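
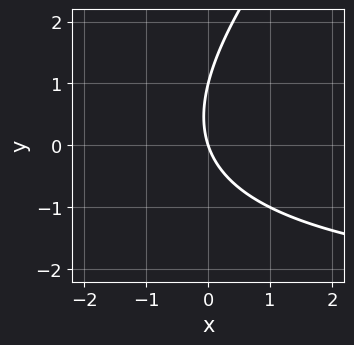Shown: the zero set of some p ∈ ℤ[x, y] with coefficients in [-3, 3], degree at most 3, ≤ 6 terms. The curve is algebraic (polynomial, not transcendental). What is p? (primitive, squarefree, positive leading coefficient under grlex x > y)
First, deg p = 2.
Then, from the visible intercepts: among the integer gridlines, it crosses the y-axis at y ∈ {0, 1}; it crosses the x-axis at the gridline x = 0.
Finally, solving for integer coefficients yields p as stated.

x*y - y^2 + 3*x + y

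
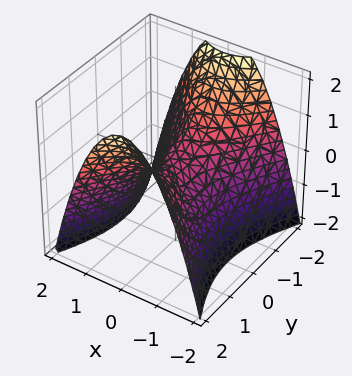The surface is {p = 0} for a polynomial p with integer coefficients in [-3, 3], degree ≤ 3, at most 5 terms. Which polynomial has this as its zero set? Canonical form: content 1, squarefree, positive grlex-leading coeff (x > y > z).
First, the degree is 2 — a saddle surface; a quadric.
Next, symmetries: it's symmetric under x → −x, forcing even powers of x; the y ↦ −y reflection is a symmetry, so y appears only in even powers.
Then, checking where it meets the axes: it meets the y-axis at y = 0 (among the integer gridlines); it meets the x-axis at x = 0 (among the integer gridlines); one z-axis crossing is at z = 0.
Finally, solving for integer coefficients yields p as stated.

2*x^2 - y^2 + 2*z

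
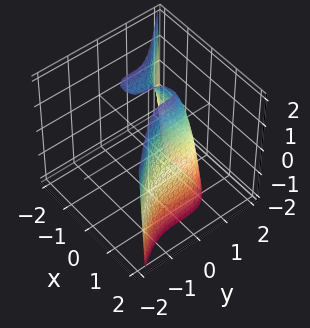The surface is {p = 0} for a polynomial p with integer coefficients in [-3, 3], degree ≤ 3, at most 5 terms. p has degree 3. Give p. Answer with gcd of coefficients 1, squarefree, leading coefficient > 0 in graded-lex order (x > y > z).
2*x^3 + 2*y^3 - x + z - 2

First, deg p = 3.
Then, from the axis intercepts and sections: it meets the y-axis at y = 1 (among the integer gridlines); it meets the z-axis at z = 2 (among the integer gridlines).
Finally, these observations pin down the coefficients.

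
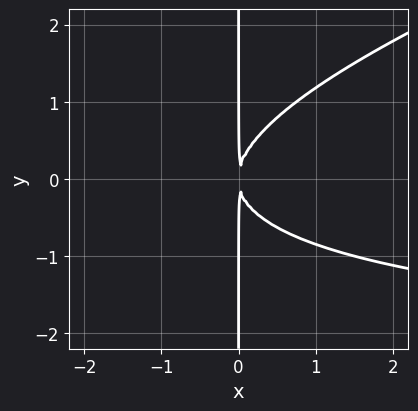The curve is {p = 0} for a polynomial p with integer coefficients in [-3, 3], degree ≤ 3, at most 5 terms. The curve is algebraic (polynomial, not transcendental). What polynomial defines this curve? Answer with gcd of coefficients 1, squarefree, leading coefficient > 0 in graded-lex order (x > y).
x^2*y - 3*x*y^2 + 3*x^2

(a) Degree: a generic line meets the curve in up to 3 points, so deg p = 3.
(b) From the axis intercepts and sections: the visible y-axis segment lies entirely on the curve.
(c) These observations pin down the coefficients.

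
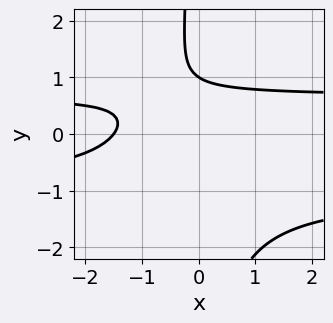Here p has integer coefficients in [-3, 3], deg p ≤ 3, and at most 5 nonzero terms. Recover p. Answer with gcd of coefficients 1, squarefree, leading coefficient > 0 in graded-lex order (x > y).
1. Degree: no degree-2 curve has this shape, so deg p = 3.
2. From the visible intercepts: it crosses the y-axis at the gridline y = 1.
3. Fitting integer coefficients to these (and the overall shape) gives p.

3*x*y^2 + x*y - 2*x + 3*y - 3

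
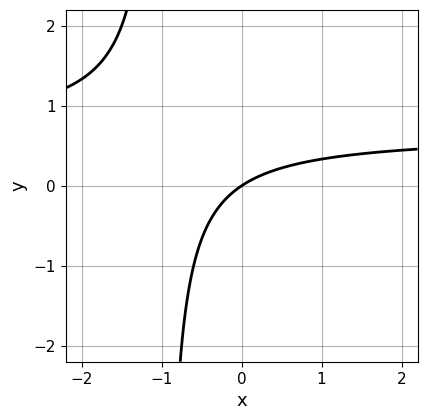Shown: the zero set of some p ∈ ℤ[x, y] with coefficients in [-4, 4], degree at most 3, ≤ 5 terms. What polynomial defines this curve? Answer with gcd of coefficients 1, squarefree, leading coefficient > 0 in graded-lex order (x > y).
3*x*y - 2*x + 3*y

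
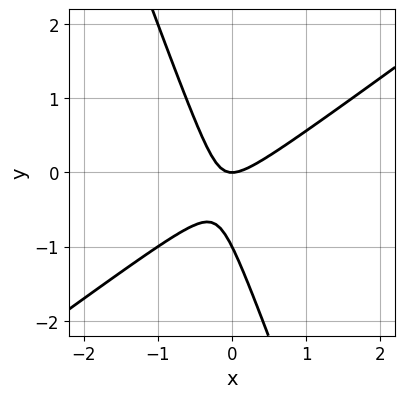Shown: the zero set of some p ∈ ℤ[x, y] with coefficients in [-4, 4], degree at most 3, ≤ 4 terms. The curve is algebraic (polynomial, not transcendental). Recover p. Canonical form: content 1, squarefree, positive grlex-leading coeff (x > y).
2*x^2 - 2*x*y - y^2 - y

1. Degree: a generic line meets the curve in up to 2 points, so deg p = 2.
2. Checking where it meets the axes: the y-axis gridline crossings are at y ∈ {-1, 0}; one x-axis crossing is at x = 0.
3. The integer polynomial consistent with all of this is the stated p.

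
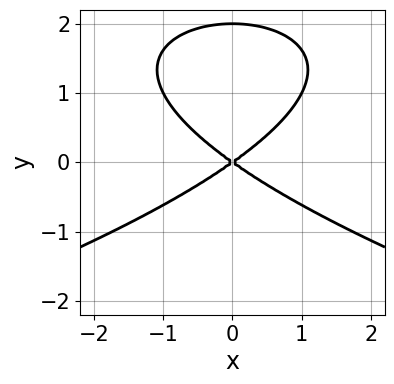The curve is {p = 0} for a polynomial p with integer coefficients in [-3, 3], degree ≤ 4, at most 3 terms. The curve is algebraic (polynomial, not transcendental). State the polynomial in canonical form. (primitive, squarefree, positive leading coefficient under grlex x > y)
(a) Degree: a generic line meets the curve in up to 3 points, so deg p = 3.
(b) Symmetries: the x ↦ −x reflection is a symmetry, so x appears only in even powers.
(c) From the axis intercepts and sections: among the integer gridlines, it crosses the y-axis at y ∈ {0, 2}; one x-axis crossing is at x = 0.
(d) Matching integer coefficients to the picture gives p.

y^3 + x^2 - 2*y^2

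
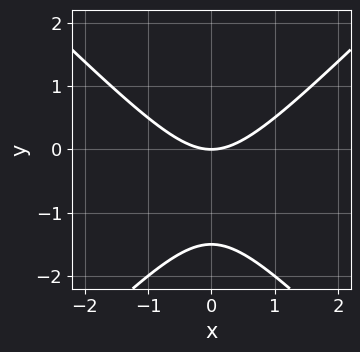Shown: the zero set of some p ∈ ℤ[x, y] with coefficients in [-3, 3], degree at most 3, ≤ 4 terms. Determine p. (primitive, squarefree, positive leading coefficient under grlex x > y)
2*x^2 - 2*y^2 - 3*y

(a) The degree is 2 — a generic line meets the curve in up to 2 points.
(b) Symmetries: mirror symmetry x ↦ −x ⇒ only even powers of x.
(c) From the axis intercepts and sections: it meets the y-axis at y = 0 (among the integer gridlines); it meets the x-axis at x = 0 (among the integer gridlines).
(d) The integer polynomial consistent with all of this is the stated p.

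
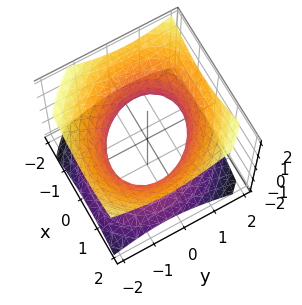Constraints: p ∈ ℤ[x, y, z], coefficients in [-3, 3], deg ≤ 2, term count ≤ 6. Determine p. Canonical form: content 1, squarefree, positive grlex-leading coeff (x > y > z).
First, degree: a generic line meets the surface in up to 2 points, so deg p = 2.
Next, from the visible intercepts: the surface avoids every integer z-axis point in the box.
Finally, assembling these constraints gives the stated polynomial.

2*x^2 + x*y + 2*y^2 - 3*z^2 - 3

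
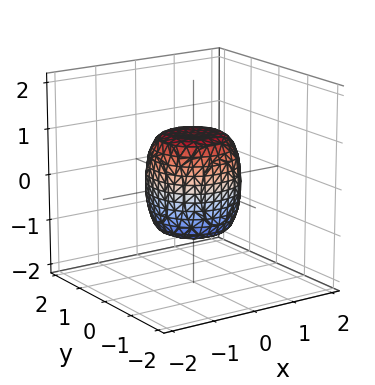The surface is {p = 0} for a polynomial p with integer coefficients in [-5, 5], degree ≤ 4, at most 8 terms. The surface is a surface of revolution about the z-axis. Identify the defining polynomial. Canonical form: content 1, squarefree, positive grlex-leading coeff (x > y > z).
2*x^4 + 4*x^2*y^2 + 2*y^4 - x^2 - y^2 + z^2 - 1

1. Degree: no degree-3 surface has this shape, so deg p = 4.
2. By symmetry, the surface is invariant under rotation about z: p = q(x² + y², z).
3. Against the integer gridlines: among the integer gridlines, it crosses the x-axis at x ∈ {-1, 1}; a circular section at z = 1 has radius between 0 and 1.
4. Putting this together gives p.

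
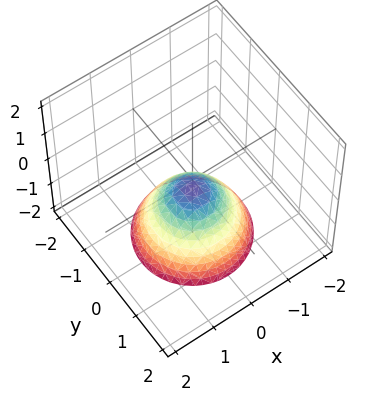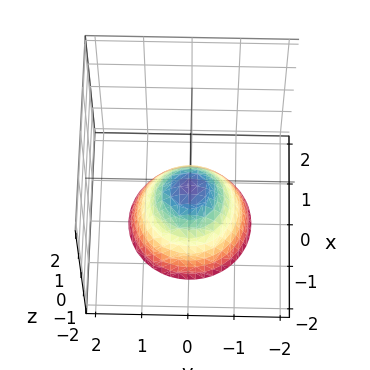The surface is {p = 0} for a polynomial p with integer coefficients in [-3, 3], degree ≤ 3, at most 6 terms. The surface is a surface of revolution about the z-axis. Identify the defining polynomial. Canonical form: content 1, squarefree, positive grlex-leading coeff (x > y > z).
3*x^2 + 3*y^2 + 3*z + 1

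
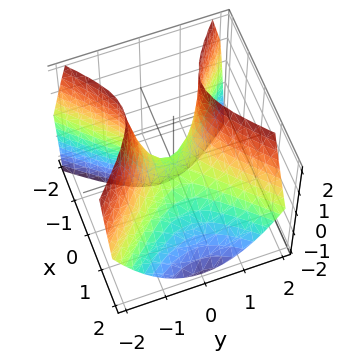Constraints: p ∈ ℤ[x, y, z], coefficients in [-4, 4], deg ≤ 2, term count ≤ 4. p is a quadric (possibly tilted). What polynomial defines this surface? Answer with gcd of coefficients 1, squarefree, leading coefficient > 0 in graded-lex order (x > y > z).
3*x^2 + 2*x*z - 3*y^2 + 2*z

(a) The degree is 2 — the shape is more complex than any degree-1 surface.
(b) Checking where it meets the axes: it crosses the x-axis at the gridline x = 0; one z-axis crossing is at z = 0; it crosses the y-axis at the gridline y = 0.
(c) Together with the visible shape, these determine p as stated.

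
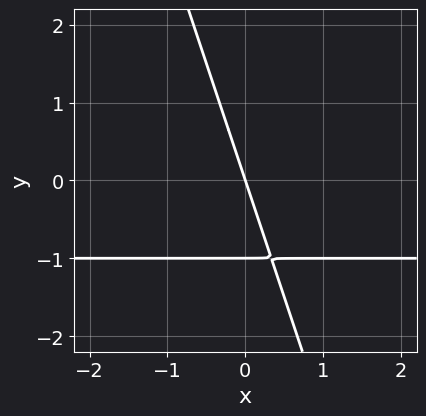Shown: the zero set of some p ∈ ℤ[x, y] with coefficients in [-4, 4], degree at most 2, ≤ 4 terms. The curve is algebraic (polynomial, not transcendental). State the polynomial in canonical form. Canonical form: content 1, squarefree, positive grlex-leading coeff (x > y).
3*x*y + y^2 + 3*x + y

1. deg p = 2.
2. Reading off the gridlines: one x-axis crossing is at x = 0; among the integer gridlines, it crosses the y-axis at y ∈ {-1, 0}.
3. Solving for integer coefficients yields p as stated.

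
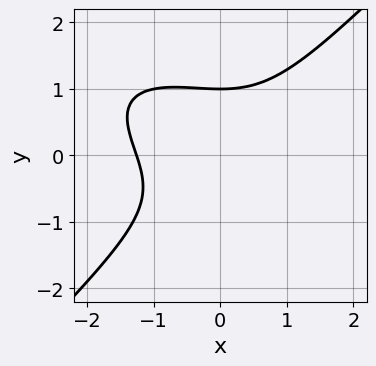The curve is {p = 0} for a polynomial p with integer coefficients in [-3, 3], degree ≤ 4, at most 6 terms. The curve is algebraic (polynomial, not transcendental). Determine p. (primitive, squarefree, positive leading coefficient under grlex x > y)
1. deg p = 3. The shape is more complex than any degree-2 curve.
2. Reading off the gridlines: one y-axis crossing is at y = 1.
3. Matching integer coefficients to the picture gives p.

x^3 + x^2*y - 2*y^3 + 2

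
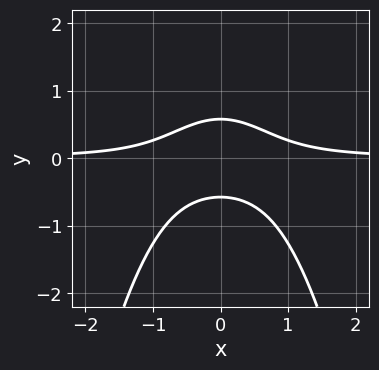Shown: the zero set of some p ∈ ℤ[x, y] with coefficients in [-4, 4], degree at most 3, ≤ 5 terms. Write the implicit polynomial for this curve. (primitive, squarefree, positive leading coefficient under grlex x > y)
3*x^2*y + 3*y^2 - 1

First, deg p = 3.
Then, symmetries: mirror symmetry x ↦ −x ⇒ only even powers of x.
Next, from the axis intercepts and sections: the curve avoids every integer x-axis point in the box.
Finally, putting this together gives p.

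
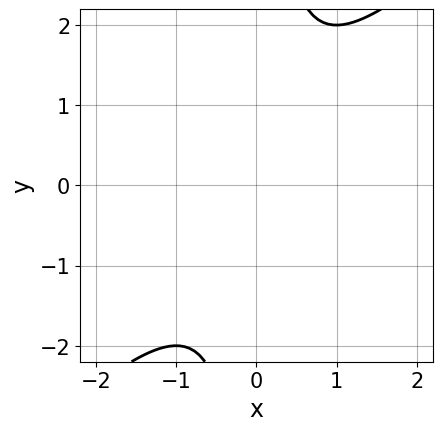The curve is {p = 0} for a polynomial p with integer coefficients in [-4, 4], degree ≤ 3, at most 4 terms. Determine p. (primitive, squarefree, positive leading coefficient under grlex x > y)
x^2 - x*y + 1

1. deg p = 2.
2. From the axis intercepts and sections: the curve avoids every integer x-axis point in the box; it misses every integer gridline on the y-axis.
3. Fitting integer coefficients to these (and the overall shape) gives p.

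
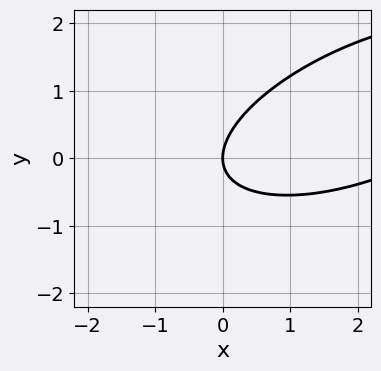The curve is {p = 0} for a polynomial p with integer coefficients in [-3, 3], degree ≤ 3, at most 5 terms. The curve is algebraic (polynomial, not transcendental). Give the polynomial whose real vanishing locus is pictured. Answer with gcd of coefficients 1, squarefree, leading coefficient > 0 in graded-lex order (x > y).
First, deg p = 2. The shape is more complex than any degree-1 curve.
Next, reading off the gridlines: it crosses the y-axis at the gridline y = 0; it meets the x-axis at x = 0 (among the integer gridlines).
Finally, the integer polynomial consistent with all of this is the stated p.

x^2 - 2*x*y + 3*y^2 - 3*x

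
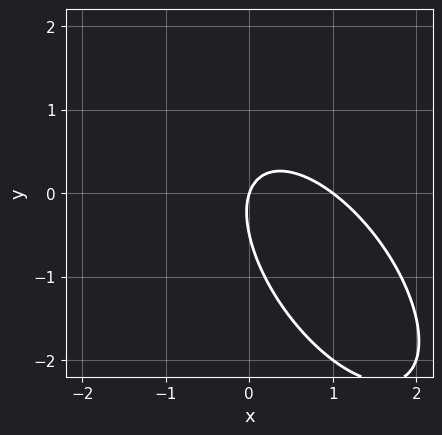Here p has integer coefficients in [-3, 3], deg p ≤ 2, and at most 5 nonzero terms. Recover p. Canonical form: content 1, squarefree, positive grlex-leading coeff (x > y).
3*x^2 + 3*x*y + 2*y^2 - 3*x + y

(a) The degree is 2 — a generic line meets the curve in up to 2 points.
(b) Reading off the gridlines: one y-axis crossing is at y = 0; the x-axis gridline crossings are at x ∈ {0, 1}.
(c) Putting this together gives p.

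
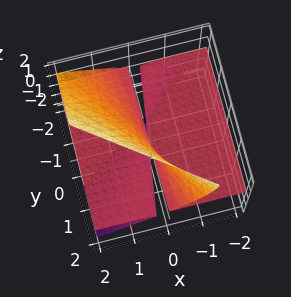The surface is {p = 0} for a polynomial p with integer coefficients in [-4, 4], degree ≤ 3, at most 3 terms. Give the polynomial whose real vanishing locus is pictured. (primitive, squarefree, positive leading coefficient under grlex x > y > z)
2*y*z^2 - z^3 + 3*x*z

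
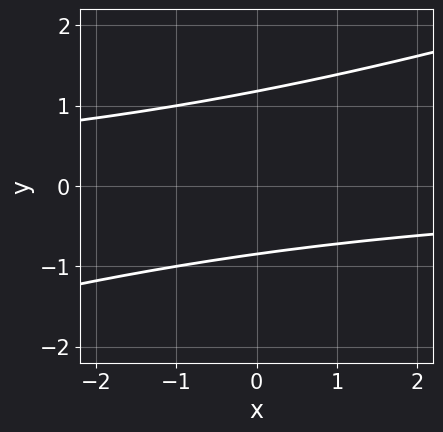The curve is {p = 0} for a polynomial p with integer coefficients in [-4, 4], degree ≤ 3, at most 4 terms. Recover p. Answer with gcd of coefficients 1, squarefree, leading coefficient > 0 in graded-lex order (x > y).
x*y - 3*y^2 + y + 3

1. Degree: a generic line meets the curve in up to 2 points, so deg p = 2.
2. Reading off the gridlines: no x-intercept at any integer in the box.
3. Assembling these constraints gives the stated polynomial.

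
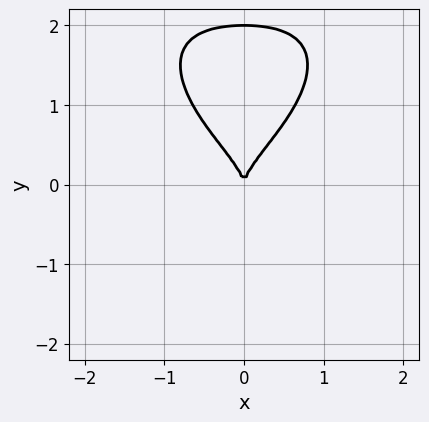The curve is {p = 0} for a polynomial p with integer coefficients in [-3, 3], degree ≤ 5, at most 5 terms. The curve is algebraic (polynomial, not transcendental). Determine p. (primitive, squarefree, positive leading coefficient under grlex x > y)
1. deg p = 4. A generic line meets the curve in up to 4 points.
2. Symmetries: mirror symmetry x ↦ −x ⇒ only even powers of x.
3. Observable constraints: it crosses the x-axis at the gridline x = 0; among the integer gridlines, it crosses the y-axis at y ∈ {0, 2}.
4. Assembling these constraints gives the stated polynomial.

x^4 + y^4 - 2*y^3 + 2*x^2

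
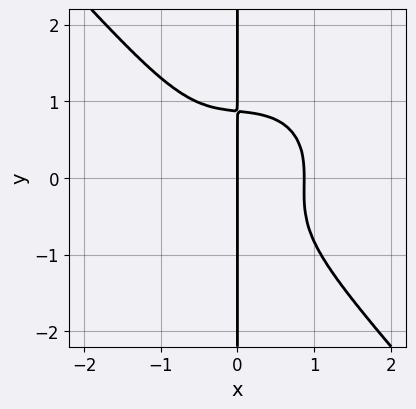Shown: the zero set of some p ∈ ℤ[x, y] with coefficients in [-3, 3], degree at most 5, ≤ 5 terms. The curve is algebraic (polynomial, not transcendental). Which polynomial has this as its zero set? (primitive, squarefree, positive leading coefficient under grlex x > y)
deg p = 4.
Against the integer gridlines: it meets the x-axis at x = 0 (among the integer gridlines); the visible y-axis segment lies entirely on the curve.
Together with the visible shape, these determine p as stated.

3*x^4 + x^2*y^2 + 3*x*y^3 - 2*x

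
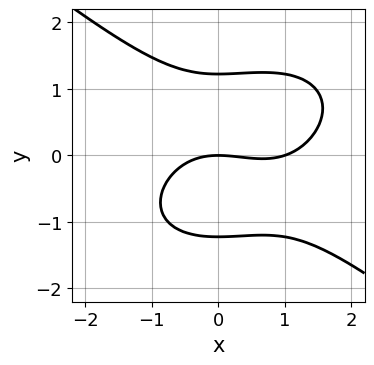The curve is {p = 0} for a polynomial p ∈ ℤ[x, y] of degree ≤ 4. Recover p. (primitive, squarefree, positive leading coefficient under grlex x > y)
First, deg p = 3. A generic line meets the curve in up to 3 points.
Next, checking where it meets the axes: it meets the y-axis at y = 0 (among the integer gridlines); among the integer gridlines, it crosses the x-axis at x ∈ {0, 1}.
Finally, fitting integer coefficients to these (and the overall shape) gives p.

x^3 + 2*y^3 - x^2 - 3*y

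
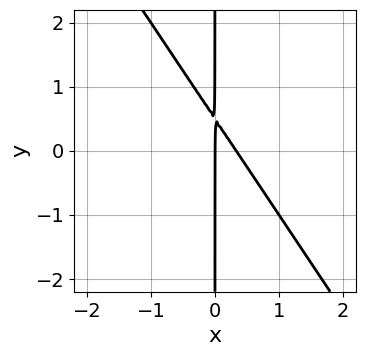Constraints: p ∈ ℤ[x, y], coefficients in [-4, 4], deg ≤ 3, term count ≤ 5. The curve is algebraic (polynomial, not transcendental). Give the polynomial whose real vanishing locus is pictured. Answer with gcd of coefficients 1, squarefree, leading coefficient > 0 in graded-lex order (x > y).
3*x^2 + 2*x*y - x

(a) deg p = 2. No degree-1 curve has this shape.
(b) Reading off the gridlines: it crosses the x-axis at the gridline x = 0; every point of the y-axis in the box is on the curve.
(c) Matching integer coefficients to the picture gives p.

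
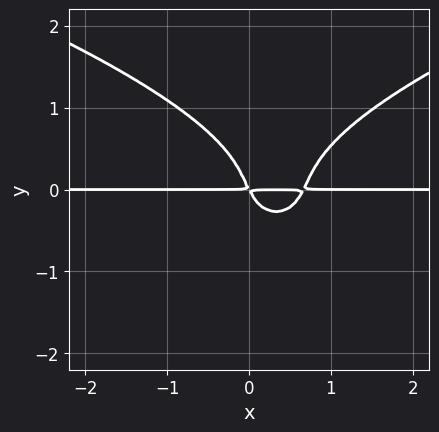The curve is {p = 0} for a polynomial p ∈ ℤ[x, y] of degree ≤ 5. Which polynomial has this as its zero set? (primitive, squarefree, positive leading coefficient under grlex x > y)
(a) deg p = 4. A generic line meets the curve in up to 4 points.
(b) Reading off the gridlines: the visible x-axis segment lies entirely on the curve.
(c) Together with the visible shape, these determine p as stated.

3*y^4 - 3*x^2*y + 2*x*y + y^2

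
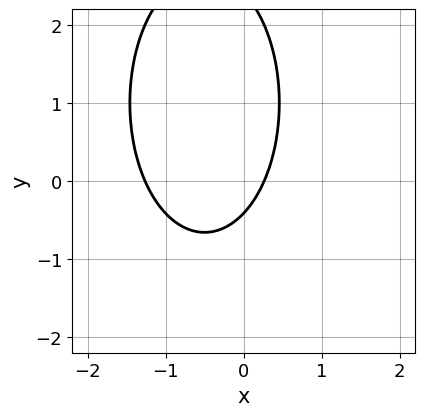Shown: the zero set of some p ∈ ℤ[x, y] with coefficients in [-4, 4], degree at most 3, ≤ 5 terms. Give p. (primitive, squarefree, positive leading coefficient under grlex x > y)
Degree: the shape is more complex than any degree-1 curve, so deg p = 2.
Solving for integer coefficients yields p as stated.

3*x^2 + y^2 + 3*x - 2*y - 1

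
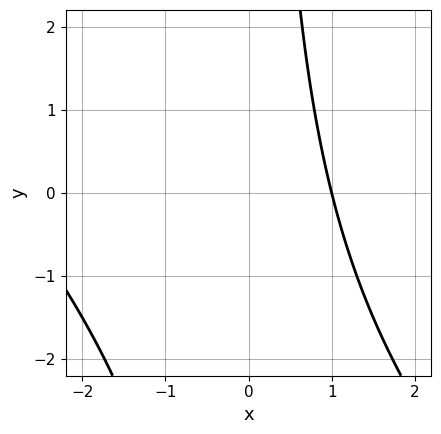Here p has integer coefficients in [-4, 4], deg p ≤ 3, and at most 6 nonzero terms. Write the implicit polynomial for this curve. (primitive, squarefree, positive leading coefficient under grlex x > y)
x^2 + x*y + 2*x - 3

First, degree: the shape is more complex than any degree-1 curve, so deg p = 2.
Then, observable constraints: it crosses the x-axis at the gridline x = 1; the curve avoids every integer y-axis point in the box.
Finally, these observations pin down the coefficients.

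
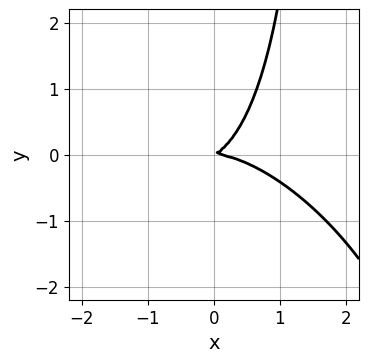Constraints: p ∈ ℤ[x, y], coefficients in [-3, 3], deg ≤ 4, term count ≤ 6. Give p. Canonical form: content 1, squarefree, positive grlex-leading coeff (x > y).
Degree: the shape is more complex than any degree-2 curve, so deg p = 3.
Observable constraints: one y-axis crossing is at y = 0; one x-axis crossing is at x = 0.
Together with the visible shape, these determine p as stated.

x^3 + x^2*y + x*y^2 + x*y - 2*y^2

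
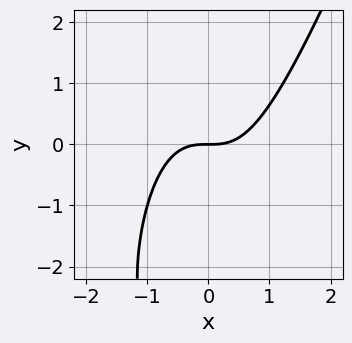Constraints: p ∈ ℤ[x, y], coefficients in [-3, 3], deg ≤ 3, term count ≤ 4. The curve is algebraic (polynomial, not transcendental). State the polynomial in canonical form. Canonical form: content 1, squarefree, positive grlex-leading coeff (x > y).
Degree: a generic line meets the curve in up to 3 points, so deg p = 3.
Checking where it meets the axes: one y-axis crossing is at y = 0; one x-axis crossing is at x = 0.
The integer polynomial consistent with all of this is the stated p.

3*x^3 - x^2*y - y^2 - 3*y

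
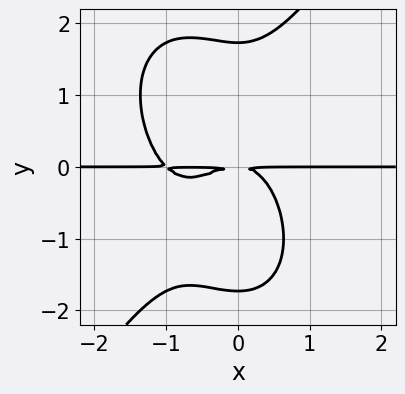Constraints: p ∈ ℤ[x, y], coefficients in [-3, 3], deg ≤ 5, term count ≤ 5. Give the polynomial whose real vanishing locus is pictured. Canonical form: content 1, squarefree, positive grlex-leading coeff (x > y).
1. deg p = 4. No degree-3 curve has this shape.
2. Against the integer gridlines: every point of the x-axis in the box is on the curve.
3. Solving for integer coefficients yields p as stated.

3*x^3*y - y^4 + 3*x^2*y + 3*y^2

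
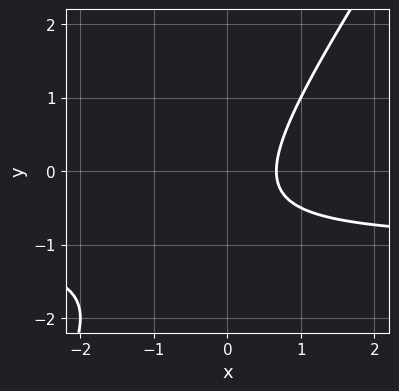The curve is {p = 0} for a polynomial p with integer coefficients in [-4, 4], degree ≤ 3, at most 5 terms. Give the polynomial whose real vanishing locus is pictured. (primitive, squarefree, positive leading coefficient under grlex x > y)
deg p = 2.
Reading off the gridlines: no y-intercept at any integer in the box.
Solving for integer coefficients yields p as stated.

3*x*y - 2*y^2 + 3*x - 2*y - 2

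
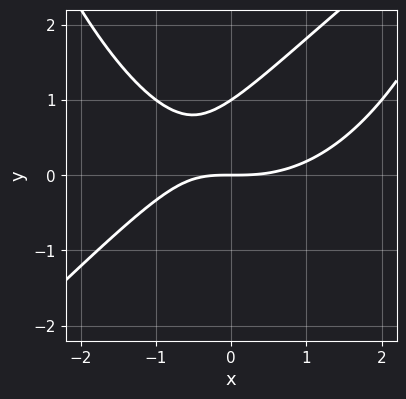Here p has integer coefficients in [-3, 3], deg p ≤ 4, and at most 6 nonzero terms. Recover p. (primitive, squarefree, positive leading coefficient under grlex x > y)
Degree: no degree-2 curve has this shape, so deg p = 3.
From the axis intercepts and sections: one x-axis crossing is at x = 0; among the integer gridlines, it crosses the y-axis at y ∈ {0, 1}.
The integer polynomial consistent with all of this is the stated p.

x^3 - x^2*y - 2*x*y + 3*y^2 - 3*y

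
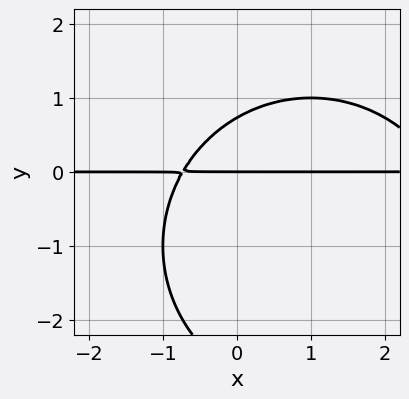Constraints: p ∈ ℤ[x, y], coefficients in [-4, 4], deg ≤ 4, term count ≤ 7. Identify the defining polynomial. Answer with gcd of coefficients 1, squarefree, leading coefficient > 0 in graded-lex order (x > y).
(a) The degree is 3 — the shape is more complex than any degree-2 curve.
(b) Against the integer gridlines: it meets the y-axis at y = 0 (among the integer gridlines); the visible x-axis segment lies entirely on the curve.
(c) The integer polynomial consistent with all of this is the stated p.

x^2*y + y^3 - 2*x*y + 2*y^2 - 2*y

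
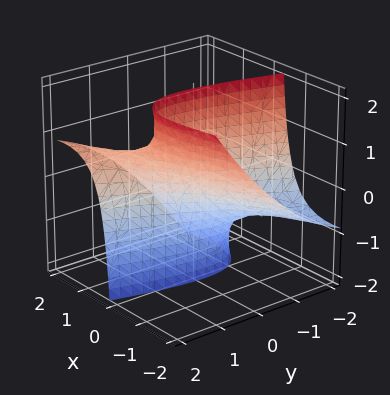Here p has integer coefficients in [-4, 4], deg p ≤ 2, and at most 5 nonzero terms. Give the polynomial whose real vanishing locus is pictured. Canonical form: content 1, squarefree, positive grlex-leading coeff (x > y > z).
(a) deg p = 2. A generic line meets the surface in up to 2 points.
(b) Reading off the gridlines: among the integer gridlines, it crosses the y-axis at y ∈ {-1, 1}; the surface avoids every integer z-axis point in the box; the x-axis gridline crossings are at x ∈ {-1, 1}.
(c) Solving for integer coefficients yields p as stated.

x^2 - 3*x*y + 3*x*z + y^2 - 1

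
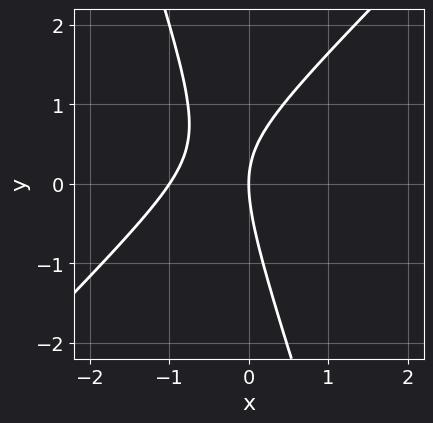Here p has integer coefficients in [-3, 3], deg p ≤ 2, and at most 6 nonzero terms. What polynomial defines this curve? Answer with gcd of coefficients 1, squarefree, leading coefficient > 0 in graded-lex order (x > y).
3*x^2 - 2*x*y - y^2 + 3*x

First, deg p = 2. A generic line meets the curve in up to 2 points.
Next, from the visible intercepts: the x-axis gridline crossings are at x ∈ {-1, 0}; it meets the y-axis at y = 0 (among the integer gridlines).
Finally, these observations pin down the coefficients.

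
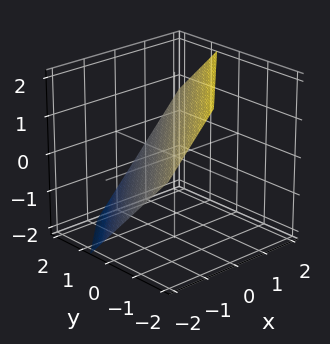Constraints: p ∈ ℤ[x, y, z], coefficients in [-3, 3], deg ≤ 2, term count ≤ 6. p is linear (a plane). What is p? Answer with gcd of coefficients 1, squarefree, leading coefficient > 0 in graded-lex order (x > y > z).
3*x - 3*y - 3*z + 2

First, deg p = 1.
Finally, solving for integer coefficients yields p as stated.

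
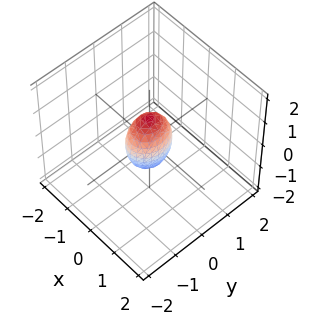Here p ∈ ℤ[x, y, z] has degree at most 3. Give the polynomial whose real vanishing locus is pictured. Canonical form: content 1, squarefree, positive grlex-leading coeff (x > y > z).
3*x^2 + 2*y^2 + z^2 - 1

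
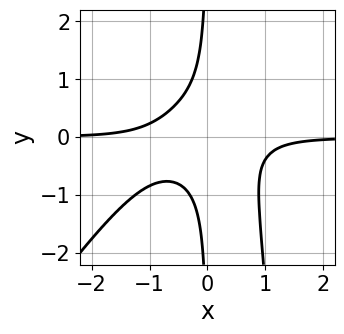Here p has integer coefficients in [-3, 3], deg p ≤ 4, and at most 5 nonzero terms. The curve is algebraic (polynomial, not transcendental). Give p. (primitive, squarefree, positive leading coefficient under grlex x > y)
1. The degree is 4 — the shape is more complex than any degree-3 curve.
2. Observable constraints: the curve avoids every integer y-axis point in the box; the curve avoids every integer x-axis point in the box.
3. Assembling these constraints gives the stated polynomial.

3*x^3*y - 2*x^2*y^2 + 3*x*y^2 + 1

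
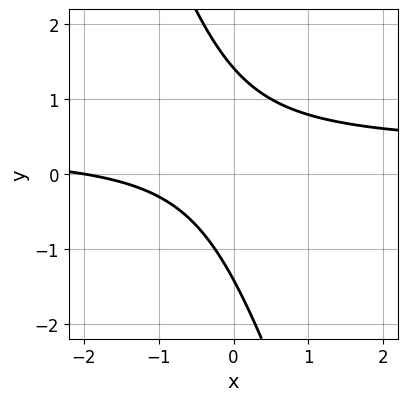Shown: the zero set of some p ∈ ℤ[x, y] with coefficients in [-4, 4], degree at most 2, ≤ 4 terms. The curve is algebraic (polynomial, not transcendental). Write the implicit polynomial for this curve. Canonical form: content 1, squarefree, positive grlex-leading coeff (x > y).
3*x*y + y^2 - x - 2

First, the degree is 2 — the shape is more complex than any degree-1 curve.
Next, reading off the gridlines: one x-axis crossing is at x = -2.
Finally, matching integer coefficients to the picture gives p.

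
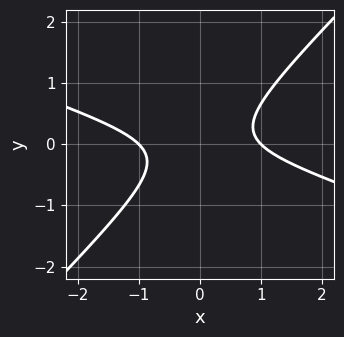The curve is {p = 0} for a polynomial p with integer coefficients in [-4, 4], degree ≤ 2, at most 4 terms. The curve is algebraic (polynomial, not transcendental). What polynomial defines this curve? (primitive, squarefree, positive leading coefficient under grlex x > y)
x^2 + 2*x*y - 3*y^2 - 1

The degree is 2 — the shape is more complex than any degree-1 curve.
From the axis intercepts and sections: among the integer gridlines, it crosses the x-axis at x ∈ {-1, 1}; the curve avoids every integer y-axis point in the box.
Matching integer coefficients to the picture gives p.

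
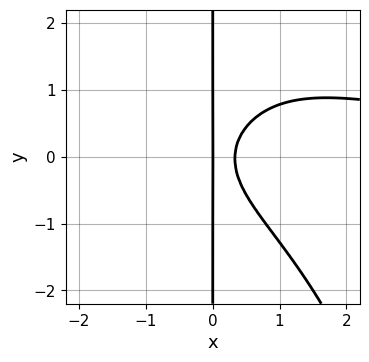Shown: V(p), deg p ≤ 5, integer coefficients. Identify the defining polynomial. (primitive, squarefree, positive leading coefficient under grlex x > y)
(a) deg p = 4. No degree-3 curve has this shape.
(b) From the axis intercepts and sections: it crosses the x-axis at the gridline x = 0; the visible y-axis segment lies entirely on the curve.
(c) Matching integer coefficients to the picture gives p.

x^3*y + 2*x*y^2 - 3*x^2 + x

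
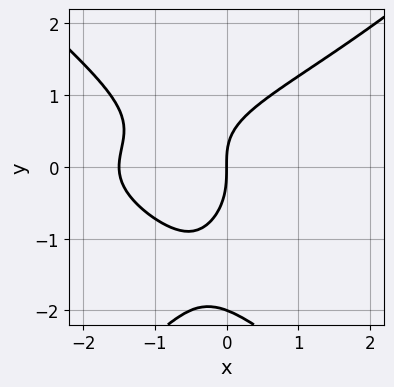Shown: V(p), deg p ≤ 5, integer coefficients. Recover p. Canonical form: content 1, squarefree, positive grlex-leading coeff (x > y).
x^2*y^2 - y^4 - 2*y^3 + 2*x^2 + 3*x

1. deg p = 4. The shape is more complex than any degree-3 curve.
2. Against the integer gridlines: it meets the x-axis at x = 0 (among the integer gridlines); the y-axis gridline crossings are at y ∈ {-2, 0}.
3. Fitting integer coefficients to these (and the overall shape) gives p.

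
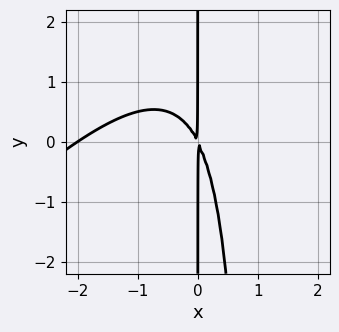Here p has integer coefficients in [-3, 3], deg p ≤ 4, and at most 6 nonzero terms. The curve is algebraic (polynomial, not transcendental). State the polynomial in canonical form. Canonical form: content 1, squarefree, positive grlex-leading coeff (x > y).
x^3 - x^2*y + 2*x^2 + x*y

The degree is 3 — the shape is more complex than any degree-2 curve.
From the axis intercepts and sections: every point of the y-axis in the box is on the curve; one x-axis crossing is at x = -2.
Matching integer coefficients to the picture gives p.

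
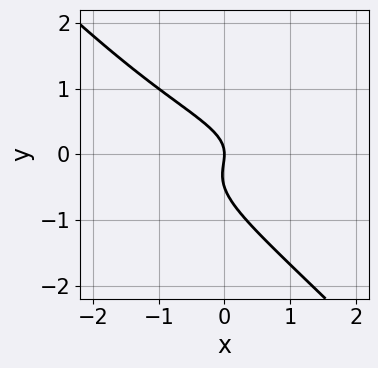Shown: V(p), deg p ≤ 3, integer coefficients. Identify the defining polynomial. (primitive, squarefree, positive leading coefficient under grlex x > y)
2*x*y^2 + 2*y^3 + y^2 + x

(a) Degree: the shape is more complex than any degree-2 curve, so deg p = 3.
(b) Checking where it meets the axes: it crosses the x-axis at the gridline x = 0; it meets the y-axis at y = 0 (among the integer gridlines).
(c) Putting this together gives p.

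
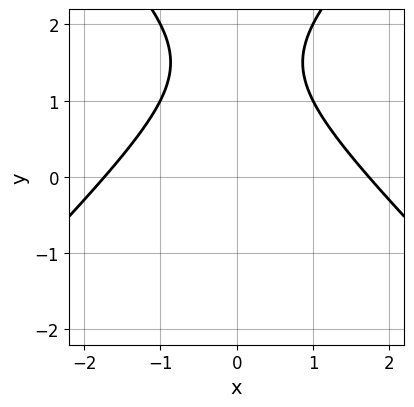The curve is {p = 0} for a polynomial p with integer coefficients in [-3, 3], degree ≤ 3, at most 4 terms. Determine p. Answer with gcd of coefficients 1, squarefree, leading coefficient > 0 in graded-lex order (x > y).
1. The degree is 2 — a generic line meets the curve in up to 2 points.
2. Symmetries: the x ↦ −x reflection is a symmetry, so x appears only in even powers.
3. From the visible intercepts: no y-intercept at any integer in the box.
4. Matching integer coefficients to the picture gives p.

x^2 - y^2 + 3*y - 3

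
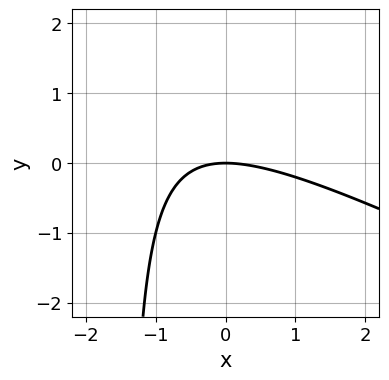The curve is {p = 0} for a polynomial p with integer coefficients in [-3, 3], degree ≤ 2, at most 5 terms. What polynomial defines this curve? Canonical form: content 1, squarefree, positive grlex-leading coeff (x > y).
1. deg p = 2. The shape is more complex than any degree-1 curve.
2. Checking where it meets the axes: it meets the x-axis at x = 0 (among the integer gridlines); it meets the y-axis at y = 0 (among the integer gridlines).
3. Solving for integer coefficients yields p as stated.

x^2 + 2*x*y + 3*y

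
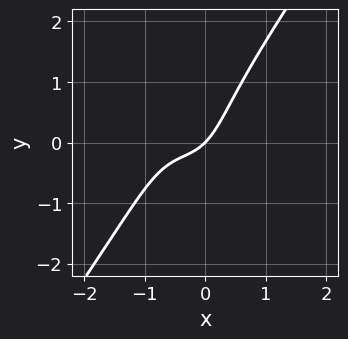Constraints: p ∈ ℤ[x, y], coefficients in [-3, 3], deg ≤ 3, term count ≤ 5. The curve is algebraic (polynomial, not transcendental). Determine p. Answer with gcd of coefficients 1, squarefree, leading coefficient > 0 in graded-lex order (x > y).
3*x^3 - y^3 + 3*x^2 + 2*x - 2*y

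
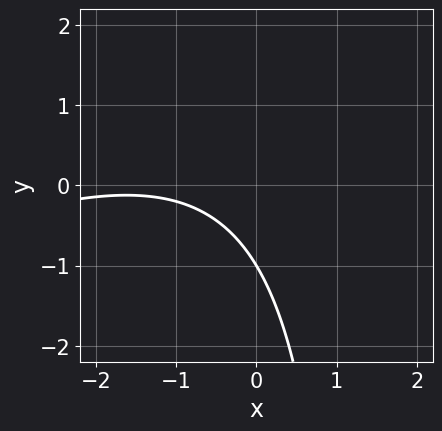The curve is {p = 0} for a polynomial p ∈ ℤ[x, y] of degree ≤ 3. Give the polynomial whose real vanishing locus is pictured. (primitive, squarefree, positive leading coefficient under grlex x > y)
x^2 - 2*x*y + 3*x + 3*y + 3

The degree is 2 — a generic line meets the curve in up to 2 points.
From the visible intercepts: it misses every integer gridline on the x-axis; it crosses the y-axis at the gridline y = -1.
Matching integer coefficients to the picture gives p.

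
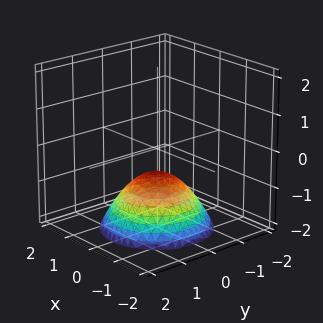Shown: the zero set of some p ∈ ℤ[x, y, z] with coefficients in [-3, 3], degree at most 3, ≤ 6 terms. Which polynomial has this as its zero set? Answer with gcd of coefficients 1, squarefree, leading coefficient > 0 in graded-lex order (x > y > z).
The degree is 2 — no degree-1 surface has this shape.
By symmetry, the surface is invariant under rotation about z: p = q(x² + y², z).
From the axis intercepts and sections: it misses every integer gridline on the x-axis; a circular section at z = -2 has radius between 1 and 2; it misses every integer gridline on the y-axis.
The integer polynomial consistent with all of this is the stated p.

2*x^2 + 2*y^2 + 3*z + 2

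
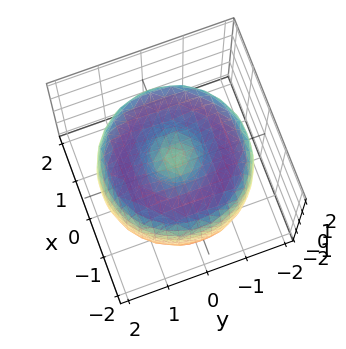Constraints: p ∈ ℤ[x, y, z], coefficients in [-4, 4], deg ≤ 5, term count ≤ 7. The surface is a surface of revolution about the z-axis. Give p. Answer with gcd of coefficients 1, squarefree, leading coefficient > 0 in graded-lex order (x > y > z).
x^4 + 2*x^2*y^2 + y^4 - 3*x^2 - 3*y^2 + 2*z^2 - 1

1. deg p = 4. A generic line meets the surface in up to 4 points.
2. Symmetries: the surface is invariant under rotation about z: p = q(x² + y², z).
3. From the axis intercepts and sections: a circular section at z = 0 has radius between 1 and 2.
4. Matching integer coefficients to the picture gives p.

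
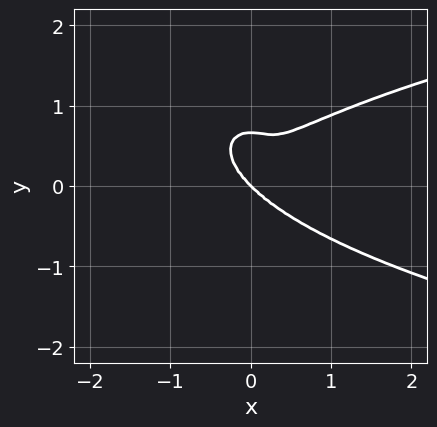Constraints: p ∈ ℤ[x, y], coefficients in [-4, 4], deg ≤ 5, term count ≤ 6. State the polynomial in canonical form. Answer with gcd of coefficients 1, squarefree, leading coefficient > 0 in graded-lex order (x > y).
2*x^2*y^2 + 3*y^4 - 2*x^3 - 2*y^3

First, deg p = 4. A generic line meets the curve in up to 4 points.
Then, checking where it meets the axes: it crosses the y-axis at the gridline y = 0; one x-axis crossing is at x = 0.
Finally, solving for integer coefficients yields p as stated.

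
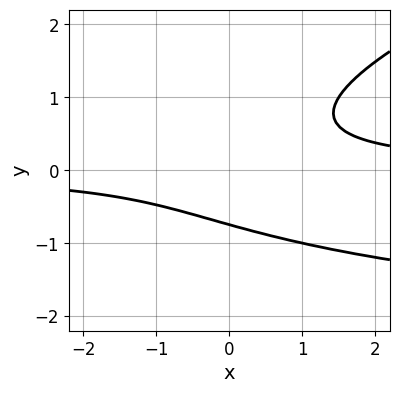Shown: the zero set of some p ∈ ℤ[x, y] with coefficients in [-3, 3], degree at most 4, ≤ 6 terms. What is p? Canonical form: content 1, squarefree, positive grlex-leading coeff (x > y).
The degree is 3 — the shape is more complex than any degree-2 curve.
Against the integer gridlines: no x-intercept at any integer in the box.
Fitting integer coefficients to these (and the overall shape) gives p.

x*y^2 - 3*y^3 + 3*x*y - y - 2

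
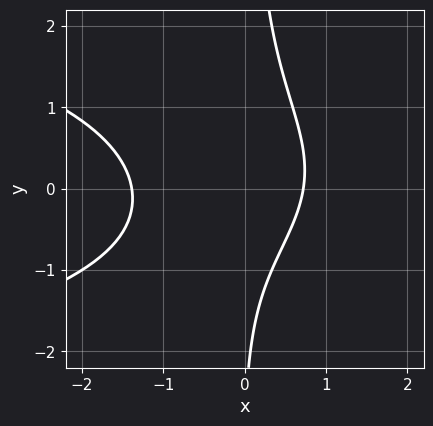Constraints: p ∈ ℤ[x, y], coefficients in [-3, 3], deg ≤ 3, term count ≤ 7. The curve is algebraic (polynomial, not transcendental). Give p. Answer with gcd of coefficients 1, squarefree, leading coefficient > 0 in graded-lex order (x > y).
3*x*y^2 + 3*x^2 + 2*x - y - 3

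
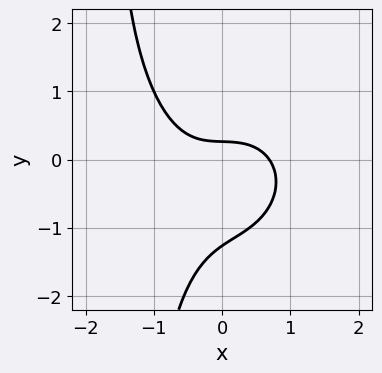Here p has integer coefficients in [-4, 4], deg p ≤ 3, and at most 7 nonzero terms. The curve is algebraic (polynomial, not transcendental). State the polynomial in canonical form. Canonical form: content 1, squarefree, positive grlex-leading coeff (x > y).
3*x^3 + 2*x*y^2 + 3*y^2 + 3*y - 1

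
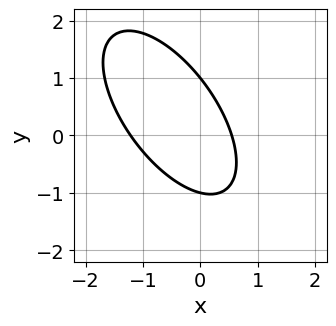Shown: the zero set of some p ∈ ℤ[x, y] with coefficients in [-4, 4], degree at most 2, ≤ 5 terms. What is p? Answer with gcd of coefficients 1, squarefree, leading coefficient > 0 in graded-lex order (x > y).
deg p = 2. The shape is more complex than any degree-1 curve.
Reading off the gridlines: among the integer gridlines, it crosses the y-axis at y ∈ {-1, 1}.
Assembling these constraints gives the stated polynomial.

3*x^2 + 3*x*y + 2*y^2 + 2*x - 2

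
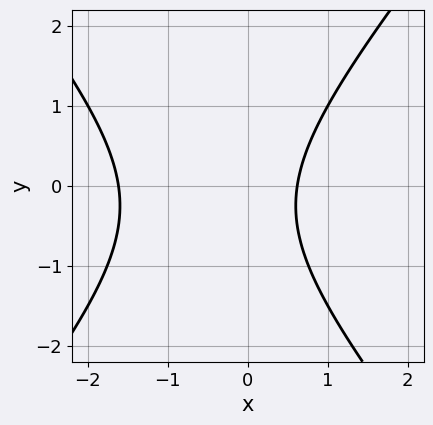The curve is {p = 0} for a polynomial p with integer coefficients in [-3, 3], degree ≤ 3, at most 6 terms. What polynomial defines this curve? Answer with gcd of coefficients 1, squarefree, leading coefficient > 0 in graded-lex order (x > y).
3*x^2 - 2*y^2 + 3*x - y - 3

1. deg p = 2.
2. Against the integer gridlines: no y-intercept at any integer in the box.
3. Matching integer coefficients to the picture gives p.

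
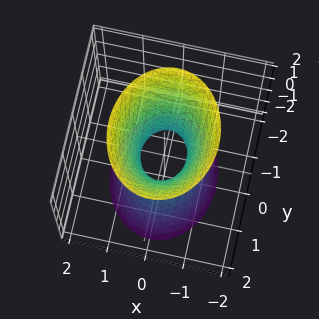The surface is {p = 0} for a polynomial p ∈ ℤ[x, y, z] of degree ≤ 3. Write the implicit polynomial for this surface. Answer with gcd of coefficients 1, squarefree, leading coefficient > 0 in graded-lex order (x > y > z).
3*x^2 + 2*y^2 - z^2 - 1

1. deg p = 2.
2. Symmetries: it's symmetric under z → −z, forcing even powers of z; the x ↦ −x reflection is a symmetry, so x appears only in even powers; mirror symmetry y ↦ −y ⇒ only even powers of y.
3. Checking where it meets the axes: no z-intercept at any integer in the box.
4. Matching integer coefficients to the picture gives p.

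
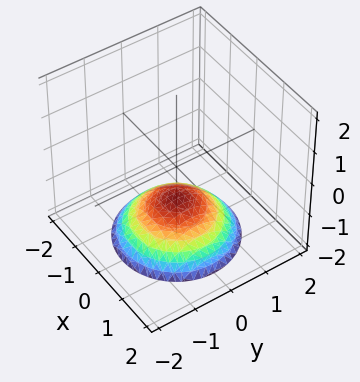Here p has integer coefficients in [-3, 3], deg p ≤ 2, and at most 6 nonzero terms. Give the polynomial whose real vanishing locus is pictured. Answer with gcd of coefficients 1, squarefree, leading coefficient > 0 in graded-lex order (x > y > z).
x^2 + y^2 + 2*z + 2

1. deg p = 2.
2. Symmetries: rotational symmetry about the z-axis ⇒ p depends on x, y only through x² + y².
3. From the visible intercepts: it meets the z-axis at z = -1 (among the integer gridlines); the surface avoids every integer y-axis point in the box; a circular section at z = -2 has radius between 1 and 2.
4. Matching integer coefficients to the picture gives p.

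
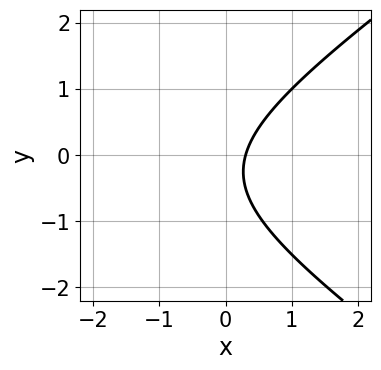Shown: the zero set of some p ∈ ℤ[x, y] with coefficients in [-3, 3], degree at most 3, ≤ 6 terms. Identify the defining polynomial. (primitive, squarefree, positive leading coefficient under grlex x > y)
x^2 - 2*y^2 + 3*x - y - 1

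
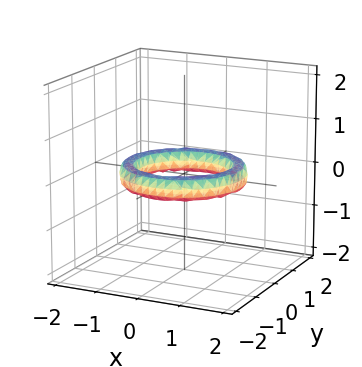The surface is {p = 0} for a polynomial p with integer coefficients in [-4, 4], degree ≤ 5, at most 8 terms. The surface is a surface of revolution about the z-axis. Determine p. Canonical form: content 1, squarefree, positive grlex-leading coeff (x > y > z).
x^4 + 2*x^2*y^2 + y^4 - 3*x^2 - 3*y^2 + 3*z^2 + 2

First, the degree is 4 — no degree-3 surface has this shape.
Then, symmetries: every cross-section ⟂ z is a circle, so x, y appear only via x² + y².
Then, observable constraints: it misses every integer gridline on the z-axis; among the integer gridlines, it crosses the x-axis at x ∈ {-1, 1}; among the integer gridlines, it crosses the y-axis at y ∈ {-1, 1}; a circular section at z = 0 has radius exactly 1.
Finally, the integer polynomial consistent with all of this is the stated p.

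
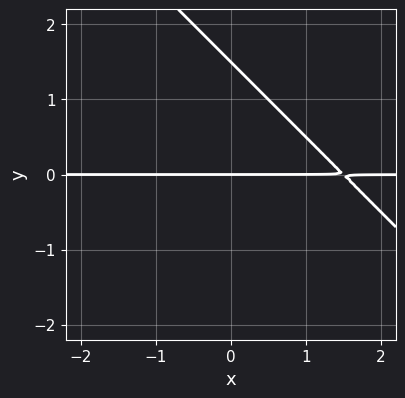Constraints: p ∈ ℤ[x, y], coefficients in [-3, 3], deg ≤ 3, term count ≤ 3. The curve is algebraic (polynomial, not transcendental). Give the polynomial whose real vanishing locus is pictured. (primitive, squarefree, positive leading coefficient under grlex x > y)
2*x*y + 2*y^2 - 3*y

1. deg p = 2. A generic line meets the curve in up to 2 points.
2. Observable constraints: every point of the x-axis in the box is on the curve; it meets the y-axis at y = 0 (among the integer gridlines).
3. These observations pin down the coefficients.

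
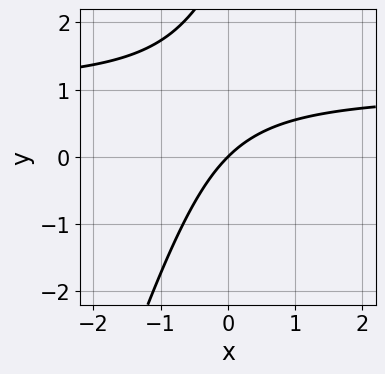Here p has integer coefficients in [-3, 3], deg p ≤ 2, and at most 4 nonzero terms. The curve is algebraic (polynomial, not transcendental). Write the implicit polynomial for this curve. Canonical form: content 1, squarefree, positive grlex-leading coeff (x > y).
First, deg p = 2. No degree-1 curve has this shape.
Then, checking where it meets the axes: it crosses the y-axis at the gridline y = 0; it meets the x-axis at x = 0 (among the integer gridlines).
Finally, together with the visible shape, these determine p as stated.

3*x*y - y^2 - 3*x + 3*y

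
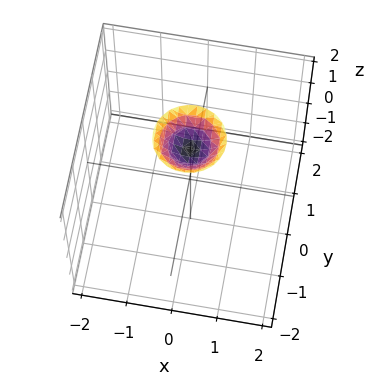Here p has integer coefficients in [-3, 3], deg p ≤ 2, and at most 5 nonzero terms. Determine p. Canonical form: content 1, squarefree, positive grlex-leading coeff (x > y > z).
2*x^2 + 2*y^2 - 2*z + 3

deg p = 2.
By symmetry, the z-axis is an axis of rotation, so x and y enter only as x² + y².
Against the integer gridlines: no x-intercept at any integer in the box; no y-intercept at any integer in the box.
Matching integer coefficients to the picture gives p.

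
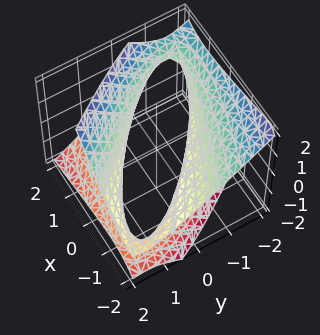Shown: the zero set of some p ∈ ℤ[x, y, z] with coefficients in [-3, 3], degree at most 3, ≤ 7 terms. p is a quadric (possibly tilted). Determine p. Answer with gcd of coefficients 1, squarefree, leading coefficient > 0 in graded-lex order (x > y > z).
(a) Degree: the shape is more complex than any degree-1 surface, so deg p = 2.
(b) Against the integer gridlines: no z-intercept at any integer in the box; the y-axis gridline crossings are at y ∈ {-1, 1}.
(c) Fitting integer coefficients to these (and the overall shape) gives p.

x^2 + 3*x*y + 3*x*z + 2*y^2 - 3*z^2 - 2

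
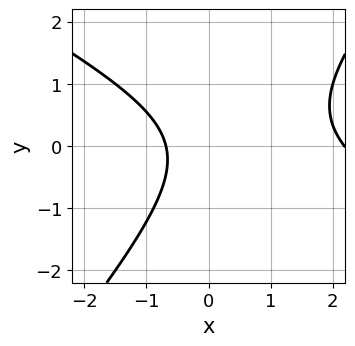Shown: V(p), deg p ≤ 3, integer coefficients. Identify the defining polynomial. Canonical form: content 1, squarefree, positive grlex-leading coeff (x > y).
2*x^2 + 2*x*y - 3*y^2 - 3*x - 3

(a) Degree: no degree-1 curve has this shape, so deg p = 2.
(b) Observable constraints: no y-intercept at any integer in the box.
(c) The integer polynomial consistent with all of this is the stated p.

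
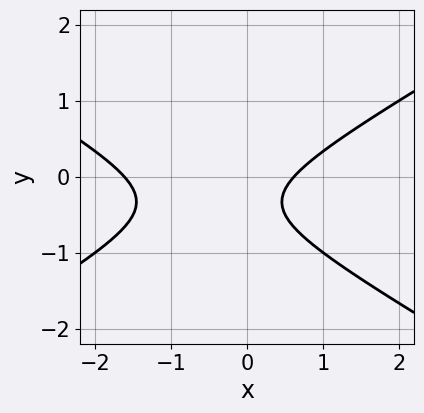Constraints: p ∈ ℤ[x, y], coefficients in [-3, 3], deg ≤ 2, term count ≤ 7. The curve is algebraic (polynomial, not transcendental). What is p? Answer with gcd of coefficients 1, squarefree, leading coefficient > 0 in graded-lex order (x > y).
First, the degree is 2 — no degree-1 curve has this shape.
Next, from the visible intercepts: it misses every integer gridline on the y-axis.
Finally, the integer polynomial consistent with all of this is the stated p.

x^2 - 3*y^2 + x - 2*y - 1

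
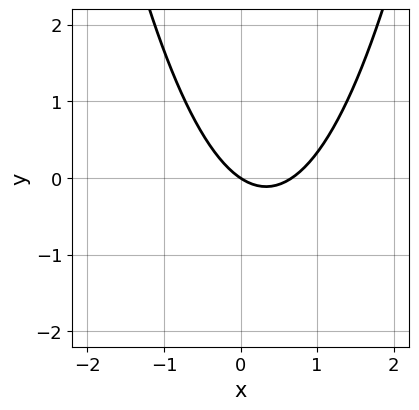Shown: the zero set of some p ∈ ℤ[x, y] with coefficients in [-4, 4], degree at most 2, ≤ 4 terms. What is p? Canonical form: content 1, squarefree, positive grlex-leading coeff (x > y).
3*x^2 - 2*x - 3*y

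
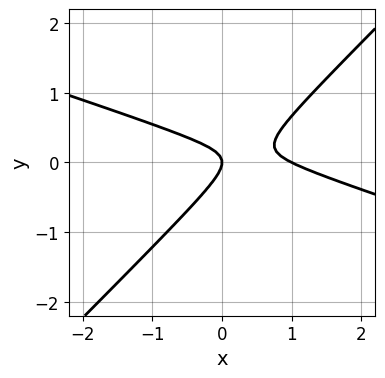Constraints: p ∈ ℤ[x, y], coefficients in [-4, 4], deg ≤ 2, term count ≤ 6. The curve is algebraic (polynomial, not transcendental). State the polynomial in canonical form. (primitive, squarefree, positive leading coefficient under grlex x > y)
x^2 + 2*x*y - 3*y^2 - x

1. deg p = 2. The shape is more complex than any degree-1 curve.
2. Reading off the gridlines: among the integer gridlines, it crosses the x-axis at x ∈ {0, 1}; it meets the y-axis at y = 0 (among the integer gridlines).
3. Assembling these constraints gives the stated polynomial.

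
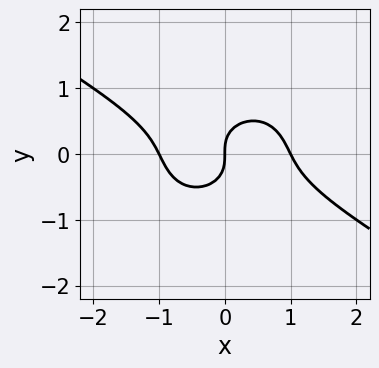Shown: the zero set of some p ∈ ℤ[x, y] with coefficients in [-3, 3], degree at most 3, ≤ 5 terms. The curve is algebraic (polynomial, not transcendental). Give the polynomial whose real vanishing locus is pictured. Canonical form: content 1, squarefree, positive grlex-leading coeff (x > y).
x^3 + x^2*y + 2*y^3 - x

Degree: no degree-2 curve has this shape, so deg p = 3.
Reading off the gridlines: the x-axis gridline crossings are at x ∈ {-1, 0, 1}; it meets the y-axis at y = 0 (among the integer gridlines).
The integer polynomial consistent with all of this is the stated p.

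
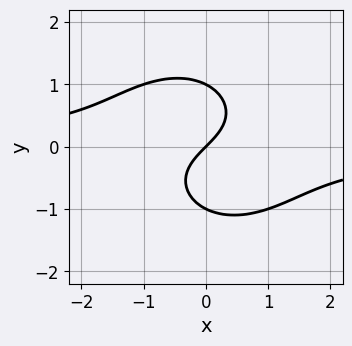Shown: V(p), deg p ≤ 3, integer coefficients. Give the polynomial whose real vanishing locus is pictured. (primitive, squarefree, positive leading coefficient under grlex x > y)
(a) The degree is 3 — the shape is more complex than any degree-2 curve.
(b) From the axis intercepts and sections: among the integer gridlines, it crosses the y-axis at y ∈ {-1, 0, 1}; it crosses the x-axis at the gridline x = 0.
(c) Fitting integer coefficients to these (and the overall shape) gives p.

x^2*y + y^3 + x - y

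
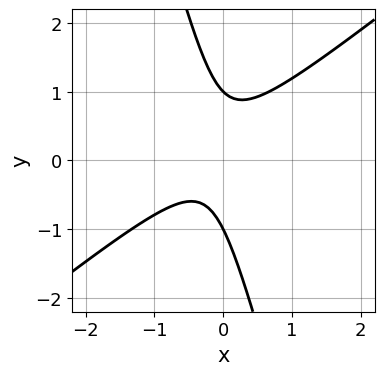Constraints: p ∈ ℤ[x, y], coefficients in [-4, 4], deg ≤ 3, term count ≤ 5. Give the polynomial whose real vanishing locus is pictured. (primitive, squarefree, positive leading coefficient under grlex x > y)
3*x^2 - 3*x*y - y^2 + x + 1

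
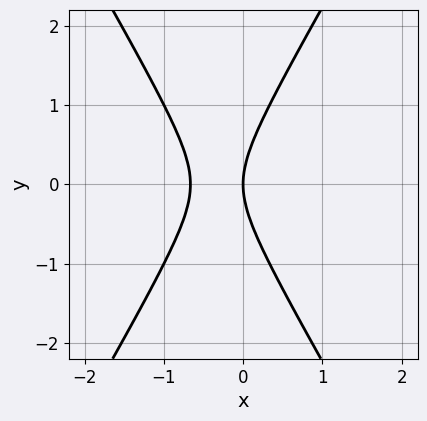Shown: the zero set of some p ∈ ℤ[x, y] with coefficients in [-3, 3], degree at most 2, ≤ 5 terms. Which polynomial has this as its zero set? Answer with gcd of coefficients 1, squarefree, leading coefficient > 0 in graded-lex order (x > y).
First, the degree is 2 — the shape is more complex than any degree-1 curve.
Next, symmetries: it's symmetric under y → −y, forcing even powers of y.
Next, from the visible intercepts: one y-axis crossing is at y = 0; one x-axis crossing is at x = 0.
Finally, together with the visible shape, these determine p as stated.

3*x^2 - y^2 + 2*x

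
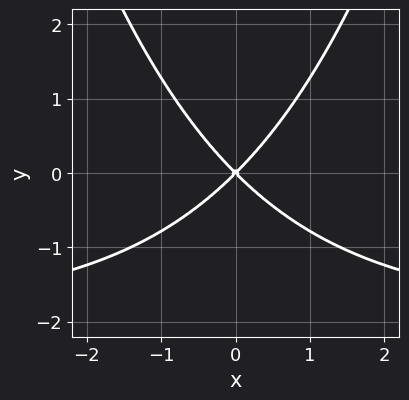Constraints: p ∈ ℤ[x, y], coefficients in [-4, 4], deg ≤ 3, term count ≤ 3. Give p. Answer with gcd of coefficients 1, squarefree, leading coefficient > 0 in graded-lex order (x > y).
x^2*y + 2*x^2 - 2*y^2

(a) Degree: the shape is more complex than any degree-2 curve, so deg p = 3.
(b) Symmetries: mirror symmetry x ↦ −x ⇒ only even powers of x.
(c) Checking where it meets the axes: it meets the y-axis at y = 0 (among the integer gridlines); one x-axis crossing is at x = 0.
(d) The integer polynomial consistent with all of this is the stated p.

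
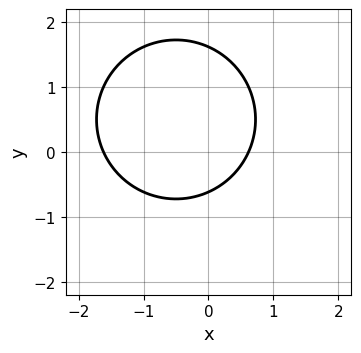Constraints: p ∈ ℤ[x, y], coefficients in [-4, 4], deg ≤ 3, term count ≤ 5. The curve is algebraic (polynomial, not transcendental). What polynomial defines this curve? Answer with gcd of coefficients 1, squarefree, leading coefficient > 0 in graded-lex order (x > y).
x^2 + y^2 + x - y - 1

Degree: a generic line meets the curve in up to 2 points, so deg p = 2.
Putting this together gives p.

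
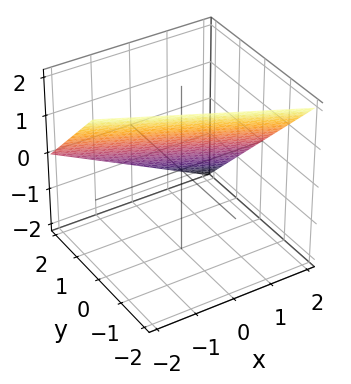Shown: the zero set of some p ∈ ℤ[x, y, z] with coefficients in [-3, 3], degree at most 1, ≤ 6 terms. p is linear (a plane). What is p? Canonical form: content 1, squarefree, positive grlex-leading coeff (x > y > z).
(a) Degree: the surface is flat (a plane), so deg p = 1.
(b) Against the integer gridlines: it meets the x-axis at x = 2 (among the integer gridlines); it meets the z-axis at z = 1 (among the integer gridlines).
(c) Fitting integer coefficients to these (and the overall shape) gives p. Check: (0, 1, 0) on the y-axis lies on the surface, and p(0, 1, 0) = 0. ✓

x + 2*y + 2*z - 2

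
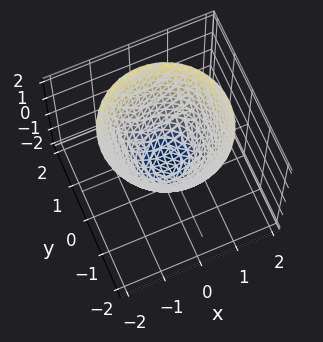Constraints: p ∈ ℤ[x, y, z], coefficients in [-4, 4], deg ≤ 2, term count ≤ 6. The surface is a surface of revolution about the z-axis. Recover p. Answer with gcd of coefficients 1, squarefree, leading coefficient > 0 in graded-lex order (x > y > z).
1. The degree is 2 — no degree-1 surface has this shape.
2. By symmetry, the surface is invariant under rotation about z: p = q(x² + y², z).
3. Reading off the gridlines: a circular section at z = 2 has radius between 1 and 2.
4. Solving for integer coefficients yields p as stated.

2*x^2 + 2*y^2 - 2*z - 1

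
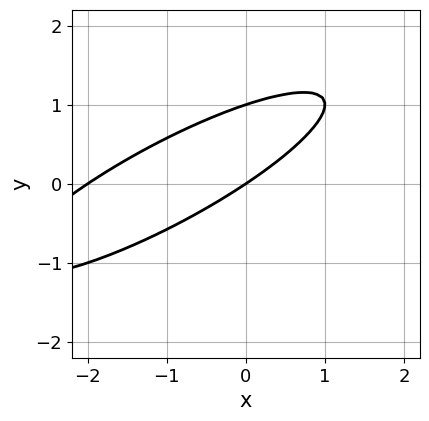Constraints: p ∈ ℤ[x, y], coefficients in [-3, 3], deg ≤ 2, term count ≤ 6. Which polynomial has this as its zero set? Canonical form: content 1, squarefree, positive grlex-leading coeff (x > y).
1. Degree: a generic line meets the curve in up to 2 points, so deg p = 2.
2. Reading off the gridlines: among the integer gridlines, it crosses the y-axis at y ∈ {0, 1}; the x-axis gridline crossings are at x ∈ {-2, 0}.
3. These observations pin down the coefficients.

x^2 - 3*x*y + 3*y^2 + 2*x - 3*y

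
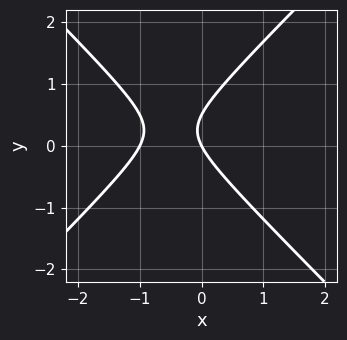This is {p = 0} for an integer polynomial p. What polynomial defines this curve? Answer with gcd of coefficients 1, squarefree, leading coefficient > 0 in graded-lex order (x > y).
First, the degree is 2 — the shape is more complex than any degree-1 curve.
Next, observable constraints: the x-axis gridline crossings are at x ∈ {-1, 0}; one y-axis crossing is at y = 0.
Finally, matching integer coefficients to the picture gives p.

2*x^2 - 2*y^2 + 2*x + y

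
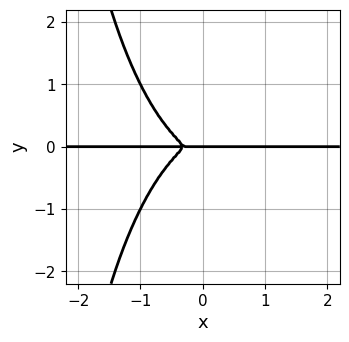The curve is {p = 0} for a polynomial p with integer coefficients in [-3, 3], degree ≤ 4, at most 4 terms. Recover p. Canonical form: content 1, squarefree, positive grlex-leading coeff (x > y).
3*x^3*y + x*y^3 + x^2*y + 3*y^3

1. deg p = 4.
2. From the axis intercepts and sections: it meets the y-axis at y = 0 (among the integer gridlines); the visible x-axis segment lies entirely on the curve.
3. Together with the visible shape, these determine p as stated.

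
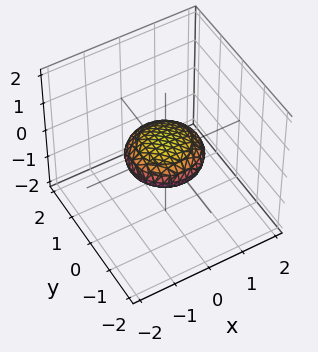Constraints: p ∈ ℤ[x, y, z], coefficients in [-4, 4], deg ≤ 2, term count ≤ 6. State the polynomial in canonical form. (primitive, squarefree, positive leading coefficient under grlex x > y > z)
(a) The degree is 2 — the shape is more complex than any degree-1 surface.
(b) Symmetry: every cross-section ⟂ z is a circle, so x, y appear only via x² + y².
(c) Reading off the gridlines: a circular section at z = 0 has radius exactly 1; the x-axis gridline crossings are at x ∈ {-1, 1}.
(d) The integer polynomial consistent with all of this is the stated p. Check: (0, -1, 0) on the y-axis lies on the surface, and p(0, -1, 0) = 0. ✓

x^2 + y^2 + 3*z^2 - 1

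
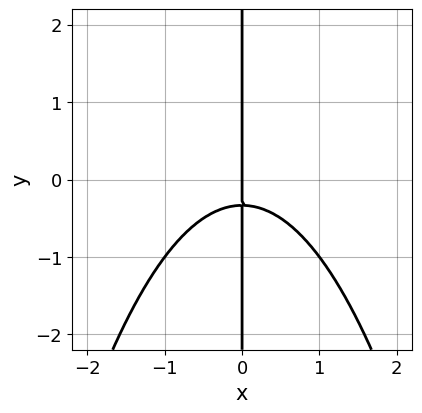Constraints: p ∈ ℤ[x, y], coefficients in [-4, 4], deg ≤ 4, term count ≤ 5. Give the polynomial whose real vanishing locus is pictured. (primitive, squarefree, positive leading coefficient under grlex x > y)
2*x^3 + 3*x*y + x

First, the degree is 3 — no degree-2 curve has this shape.
Then, against the integer gridlines: it crosses the x-axis at the gridline x = 0; the visible y-axis segment lies entirely on the curve.
Finally, fitting integer coefficients to these (and the overall shape) gives p.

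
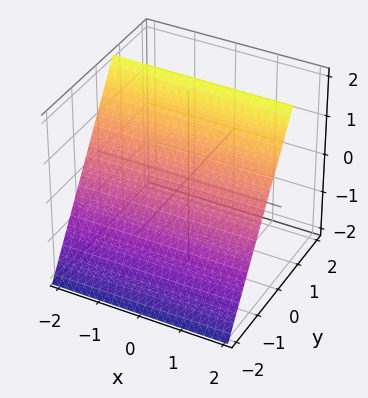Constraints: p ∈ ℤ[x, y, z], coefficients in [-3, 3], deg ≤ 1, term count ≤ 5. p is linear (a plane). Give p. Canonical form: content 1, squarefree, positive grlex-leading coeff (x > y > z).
3*y - 2*z + 2

The degree is 1 — the surface is flat (a plane).
From the visible intercepts: one z-axis crossing is at z = 1; no x-intercept at any integer in the box.
Together with the visible shape, these determine p as stated.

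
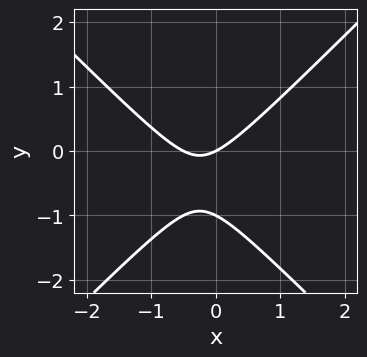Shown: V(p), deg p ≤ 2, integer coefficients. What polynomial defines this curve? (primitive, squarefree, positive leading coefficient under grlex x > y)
1. Degree: no degree-1 curve has this shape, so deg p = 2.
2. Observable constraints: it meets the x-axis at x = 0 (among the integer gridlines); among the integer gridlines, it crosses the y-axis at y ∈ {-1, 0}.
3. Solving for integer coefficients yields p as stated.

2*x^2 - 2*y^2 + x - 2*y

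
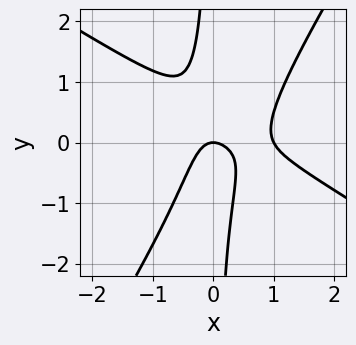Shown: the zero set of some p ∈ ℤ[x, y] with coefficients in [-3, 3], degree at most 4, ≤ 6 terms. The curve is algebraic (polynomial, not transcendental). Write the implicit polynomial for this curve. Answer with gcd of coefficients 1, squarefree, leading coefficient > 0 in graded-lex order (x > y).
(a) Degree: a generic line meets the curve in up to 3 points, so deg p = 3.
(b) Reading off the gridlines: the x-axis gridline crossings are at x ∈ {0, 1}; it crosses the y-axis at the gridline y = 0.
(c) Assembling these constraints gives the stated polynomial.

2*x^3 + 2*x^2*y - 2*x*y^2 - 2*x^2 - y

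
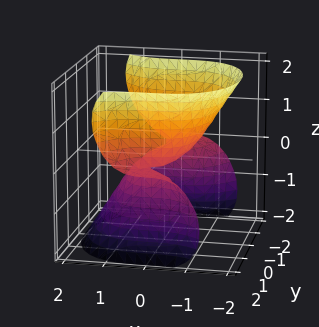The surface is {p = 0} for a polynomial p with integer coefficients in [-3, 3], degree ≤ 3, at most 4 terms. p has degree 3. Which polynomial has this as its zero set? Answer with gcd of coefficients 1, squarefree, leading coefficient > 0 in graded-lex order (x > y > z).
1. deg p = 3. No degree-2 surface has this shape.
2. Observable constraints: it crosses the z-axis at the gridline z = 0; every point of the y-axis in the box is on the surface; one x-axis crossing is at x = 0.
3. Putting this together gives p.

2*x^3 - 2*y^2*z + z^3 + 3*z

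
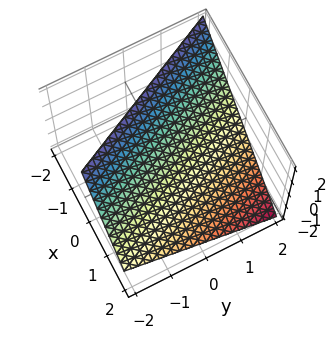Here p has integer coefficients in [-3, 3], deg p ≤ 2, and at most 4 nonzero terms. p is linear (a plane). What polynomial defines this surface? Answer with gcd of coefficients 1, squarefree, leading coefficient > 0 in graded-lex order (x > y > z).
2*x + y + 2*z - 2

(a) Degree: the surface is flat (a plane), so deg p = 1.
(b) Checking where it meets the axes: one z-axis crossing is at z = 1; one y-axis crossing is at y = 2.
(c) Matching integer coefficients to the picture gives p. Check: (1, 0, 0) on the x-axis lies on the surface, and p(1, 0, 0) = 0. ✓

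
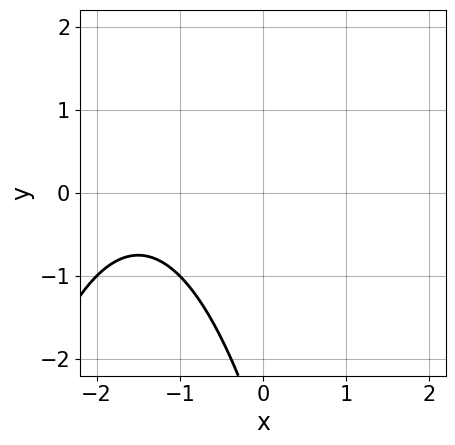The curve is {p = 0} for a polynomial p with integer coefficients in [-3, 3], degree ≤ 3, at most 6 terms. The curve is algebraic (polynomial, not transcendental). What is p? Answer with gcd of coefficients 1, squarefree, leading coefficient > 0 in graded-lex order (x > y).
(a) deg p = 2. The shape is more complex than any degree-1 curve.
(b) Reading off the gridlines: the curve avoids every integer y-axis point in the box; the curve avoids every integer x-axis point in the box.
(c) Solving for integer coefficients yields p as stated.

x^2 + 3*x + y + 3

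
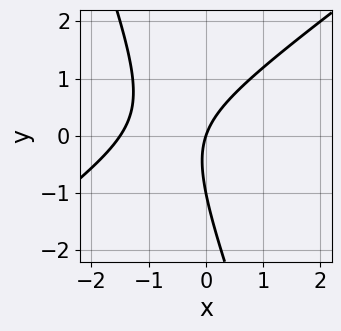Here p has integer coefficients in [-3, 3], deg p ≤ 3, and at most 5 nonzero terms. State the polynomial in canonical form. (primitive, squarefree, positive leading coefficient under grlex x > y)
(a) The degree is 2 — the shape is more complex than any degree-1 curve.
(b) From the visible intercepts: the y-axis gridline crossings are at y ∈ {-1, 0}; it crosses the x-axis at the gridline x = 0.
(c) Putting this together gives p.

2*x^2 - 2*x*y - y^2 + 3*x - y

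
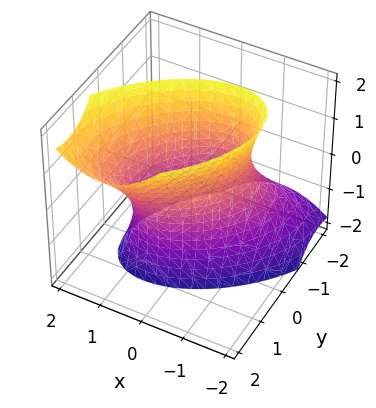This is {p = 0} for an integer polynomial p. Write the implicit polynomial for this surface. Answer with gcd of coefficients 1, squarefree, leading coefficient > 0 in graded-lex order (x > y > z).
3*x^2 - 3*x*y + 3*y^2 - 2*y*z - z^2 - 3

First, deg p = 2.
Next, observable constraints: it misses every integer gridline on the z-axis; among the integer gridlines, it crosses the y-axis at y ∈ {-1, 1}.
Finally, together with the visible shape, these determine p as stated.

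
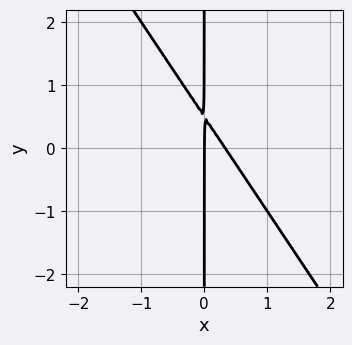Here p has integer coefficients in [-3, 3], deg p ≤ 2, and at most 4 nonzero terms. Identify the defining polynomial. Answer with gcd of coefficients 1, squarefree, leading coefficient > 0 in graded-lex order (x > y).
3*x^2 + 2*x*y - x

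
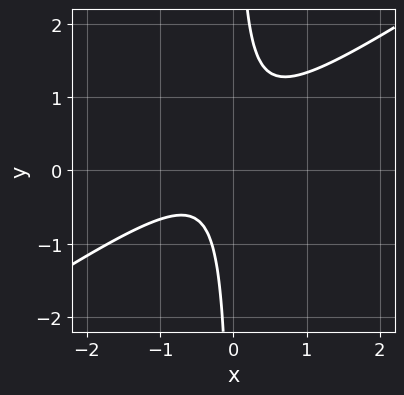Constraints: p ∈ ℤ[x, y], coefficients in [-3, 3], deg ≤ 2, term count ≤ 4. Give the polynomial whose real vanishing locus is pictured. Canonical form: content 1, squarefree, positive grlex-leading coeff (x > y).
2*x^2 - 3*x*y + x + 1

Degree: a generic line meets the curve in up to 2 points, so deg p = 2.
From the axis intercepts and sections: it misses every integer gridline on the y-axis; it misses every integer gridline on the x-axis.
Together with the visible shape, these determine p as stated.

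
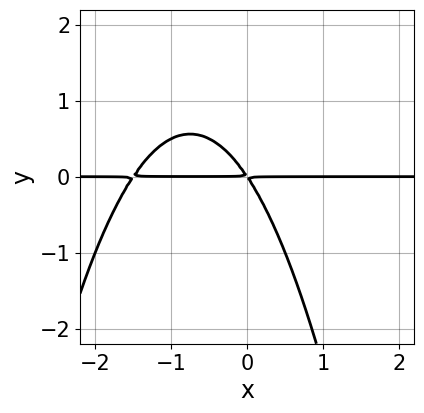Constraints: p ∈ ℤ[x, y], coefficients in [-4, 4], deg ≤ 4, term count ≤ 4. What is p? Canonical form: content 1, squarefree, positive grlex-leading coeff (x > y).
2*x^2*y + 3*x*y + 2*y^2

First, degree: a generic line meets the curve in up to 3 points, so deg p = 3.
Next, reading off the gridlines: the visible x-axis segment lies entirely on the curve.
Finally, fitting integer coefficients to these (and the overall shape) gives p.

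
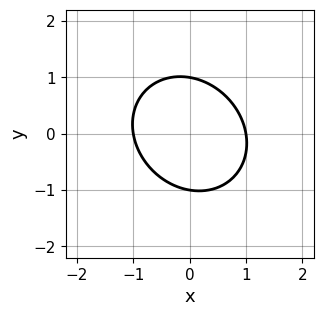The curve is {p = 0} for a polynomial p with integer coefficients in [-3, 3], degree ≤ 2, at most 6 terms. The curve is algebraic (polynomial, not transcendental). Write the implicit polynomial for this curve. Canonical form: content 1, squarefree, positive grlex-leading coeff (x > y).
3*x^2 + x*y + 3*y^2 - 3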